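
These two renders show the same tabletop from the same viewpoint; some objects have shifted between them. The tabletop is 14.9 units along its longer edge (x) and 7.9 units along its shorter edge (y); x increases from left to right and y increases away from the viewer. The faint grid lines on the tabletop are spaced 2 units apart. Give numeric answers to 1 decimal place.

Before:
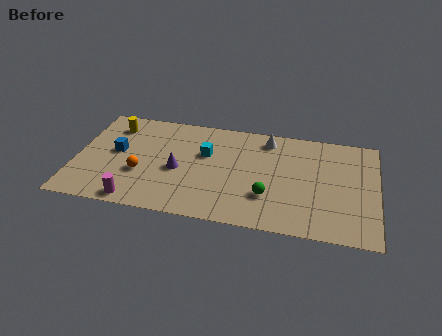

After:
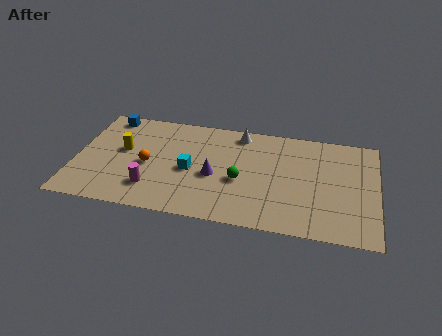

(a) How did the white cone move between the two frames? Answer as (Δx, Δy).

(-1.4, 0.2)

From the two frames, the white cone sits at roughly (9.4, 6.7) before and (8.0, 6.9) after.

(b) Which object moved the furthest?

the blue cube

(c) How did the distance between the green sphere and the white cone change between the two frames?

-0.7

They were about 4.3 units apart before and 3.6 after — 0.7 units closer together.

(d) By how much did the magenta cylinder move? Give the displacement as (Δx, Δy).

(0.7, 1.1)

The magenta cylinder was at about (3.2, 0.8) and moved to about (3.9, 1.9).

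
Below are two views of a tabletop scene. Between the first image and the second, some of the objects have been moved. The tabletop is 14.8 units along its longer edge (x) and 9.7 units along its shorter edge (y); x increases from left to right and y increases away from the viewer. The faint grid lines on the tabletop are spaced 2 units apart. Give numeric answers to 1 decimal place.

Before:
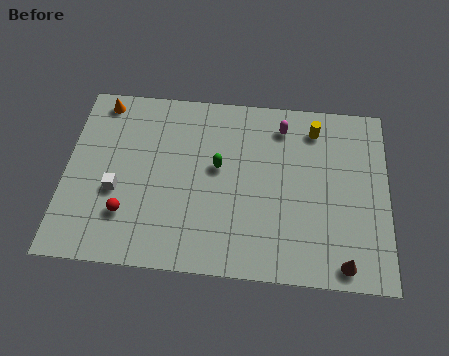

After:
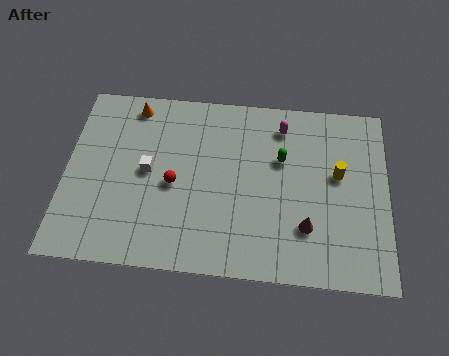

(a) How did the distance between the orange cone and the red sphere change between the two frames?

-1.6

They were about 6.2 units apart before and 4.6 after — 1.6 units closer together.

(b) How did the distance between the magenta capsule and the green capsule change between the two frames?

-2.0

Before: roughly 3.8 units apart; after: 1.8. That's 2.0 units closer together.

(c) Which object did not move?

the magenta capsule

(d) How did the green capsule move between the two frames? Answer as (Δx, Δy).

(2.9, 0.7)

The green capsule was at about (7.0, 5.5) and moved to about (9.9, 6.2).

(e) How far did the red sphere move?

2.8

The red sphere moved from about (2.9, 2.6) to (5.0, 4.4), a distance of √(2.1² + 1.8²) ≈ 2.8.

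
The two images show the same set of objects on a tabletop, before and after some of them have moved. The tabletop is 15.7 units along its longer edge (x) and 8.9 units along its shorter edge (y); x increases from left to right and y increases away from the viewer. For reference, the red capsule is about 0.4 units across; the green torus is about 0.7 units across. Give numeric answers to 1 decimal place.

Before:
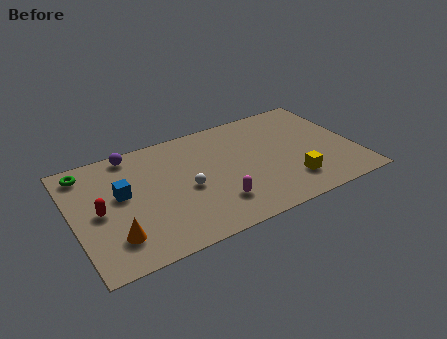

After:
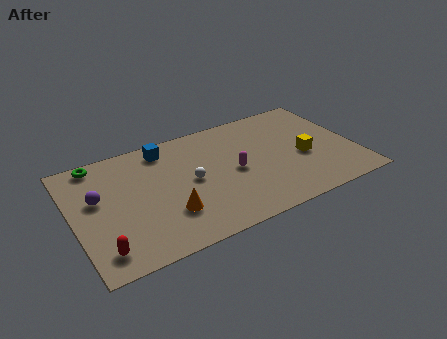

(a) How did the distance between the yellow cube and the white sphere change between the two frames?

+0.4

The distance was about 5.9 in the first image and 6.3 in the second, so they moved 0.4 units further apart.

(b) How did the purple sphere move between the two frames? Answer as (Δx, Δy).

(-2.2, -2.7)

The purple sphere started near (3.6, 8.0) and ended near (1.4, 5.3).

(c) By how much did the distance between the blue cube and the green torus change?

+0.7

The distance was about 3.0 in the first image and 3.7 in the second, so they moved 0.7 units further apart.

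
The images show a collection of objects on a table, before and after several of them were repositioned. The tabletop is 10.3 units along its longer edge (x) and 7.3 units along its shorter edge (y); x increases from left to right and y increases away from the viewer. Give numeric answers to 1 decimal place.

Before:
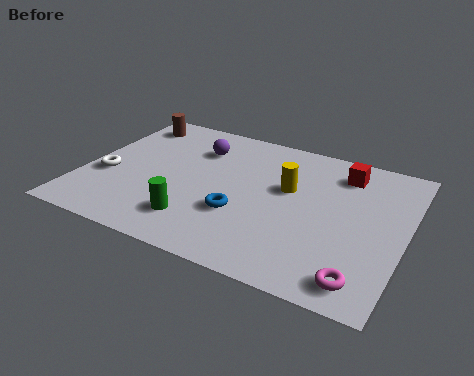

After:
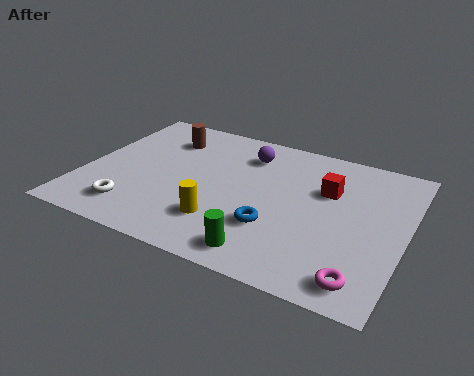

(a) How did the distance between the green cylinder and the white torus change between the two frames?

+1.0

The distance was about 3.3 in the first image and 4.3 in the second, so they moved 1.0 units further apart.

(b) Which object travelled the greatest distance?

the yellow cylinder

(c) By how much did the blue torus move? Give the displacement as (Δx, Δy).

(1.1, -0.2)

The blue torus started near (5.2, 2.5) and ended near (6.3, 2.3).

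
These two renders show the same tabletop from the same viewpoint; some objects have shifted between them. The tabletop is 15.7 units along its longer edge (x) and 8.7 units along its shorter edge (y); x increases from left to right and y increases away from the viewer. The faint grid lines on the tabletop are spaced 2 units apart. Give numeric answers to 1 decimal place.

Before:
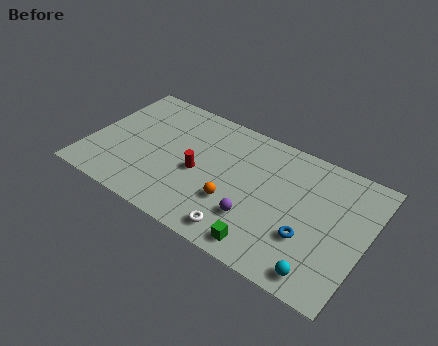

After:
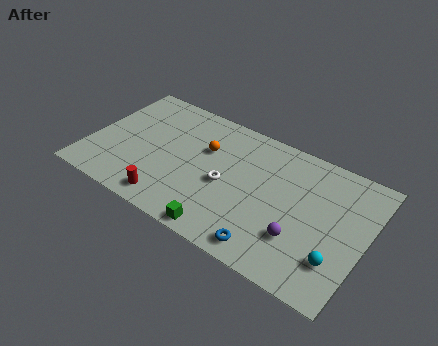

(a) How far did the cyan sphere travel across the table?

1.4

The cyan sphere was near (13.7, 1.1) before and (14.4, 2.3) after, so it travelled √(0.7² + 1.2²) ≈ 1.4 units.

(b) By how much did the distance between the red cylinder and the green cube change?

-1.9

Before: roughly 5.1 units apart; after: 3.2. That's 1.9 units closer together.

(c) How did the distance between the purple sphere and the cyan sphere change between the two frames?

-2.0

They were about 4.1 units apart before and 2.1 after — 2.0 units closer together.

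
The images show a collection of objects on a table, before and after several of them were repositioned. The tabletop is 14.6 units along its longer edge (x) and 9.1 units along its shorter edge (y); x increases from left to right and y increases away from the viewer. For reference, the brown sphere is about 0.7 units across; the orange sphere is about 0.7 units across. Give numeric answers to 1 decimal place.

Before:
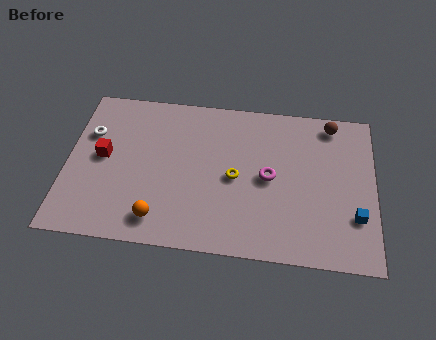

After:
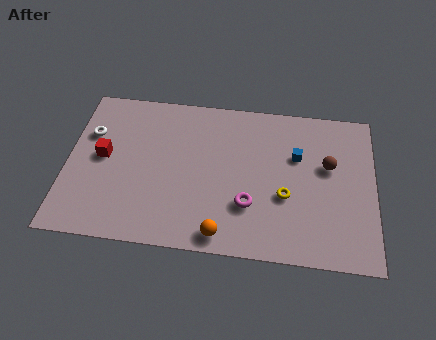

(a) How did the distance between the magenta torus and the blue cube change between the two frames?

-0.7

Before: roughly 4.5 units apart; after: 3.8. That's 0.7 units closer together.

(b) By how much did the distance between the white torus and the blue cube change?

-3.2

The distance was about 13.1 in the first image and 9.9 in the second, so they moved 3.2 units closer together.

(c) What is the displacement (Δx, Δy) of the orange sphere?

(3.0, -0.5)

The orange sphere started near (4.5, 1.5) and ended near (7.5, 1.0).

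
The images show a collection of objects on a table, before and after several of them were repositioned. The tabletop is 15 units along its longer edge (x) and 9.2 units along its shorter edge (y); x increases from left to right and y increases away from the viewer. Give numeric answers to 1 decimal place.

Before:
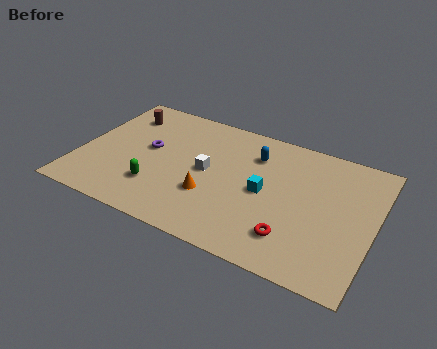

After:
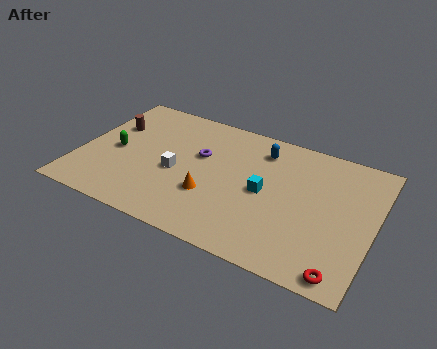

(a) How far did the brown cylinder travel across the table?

1.2

The brown cylinder was near (1.7, 7.2) before and (1.3, 6.1) after, so it travelled √(0.4² + 1.1²) ≈ 1.2 units.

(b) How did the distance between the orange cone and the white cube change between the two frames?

+0.5

They were about 1.6 units apart before and 2.1 after — 0.5 units further apart.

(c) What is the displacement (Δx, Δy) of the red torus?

(2.6, -1.2)

The red torus was at about (11.2, 2.1) and moved to about (13.8, 0.9).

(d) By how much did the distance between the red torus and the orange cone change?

+2.8

The distance was about 4.4 in the first image and 7.2 in the second, so they moved 2.8 units further apart.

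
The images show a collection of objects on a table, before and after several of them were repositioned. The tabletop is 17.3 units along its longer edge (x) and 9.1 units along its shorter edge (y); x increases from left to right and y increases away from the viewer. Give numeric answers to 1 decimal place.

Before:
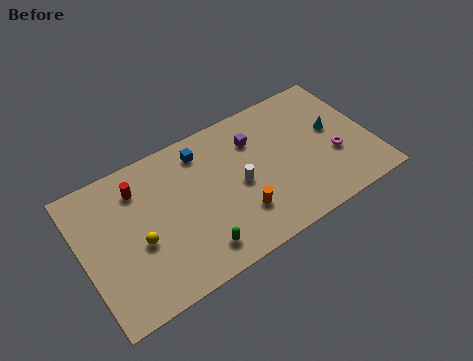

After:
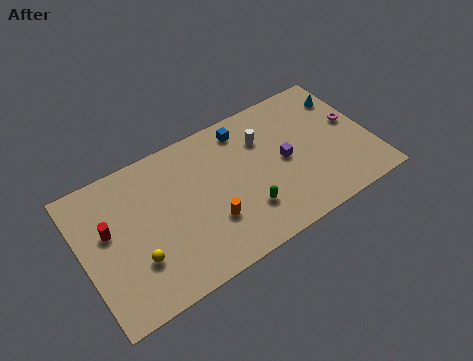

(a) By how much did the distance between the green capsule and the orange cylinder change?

-0.7

The distance was about 2.8 in the first image and 2.1 in the second, so they moved 0.7 units closer together.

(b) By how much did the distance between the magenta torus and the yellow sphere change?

+1.9

They were about 11.8 units apart before and 13.7 after — 1.9 units further apart.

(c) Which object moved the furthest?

the green capsule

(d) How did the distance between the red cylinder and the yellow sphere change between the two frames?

-0.4

Before: roughly 3.3 units apart; after: 2.9. That's 0.4 units closer together.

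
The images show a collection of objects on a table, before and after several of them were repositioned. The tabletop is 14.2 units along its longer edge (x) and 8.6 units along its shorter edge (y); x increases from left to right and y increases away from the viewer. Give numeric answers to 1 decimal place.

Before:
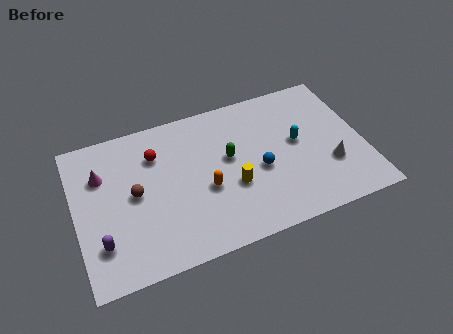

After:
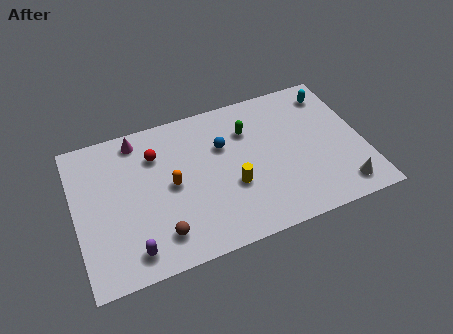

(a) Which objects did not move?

the red sphere and the yellow cylinder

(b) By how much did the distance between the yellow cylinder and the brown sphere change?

-0.9

The distance was about 4.9 in the first image and 4.0 in the second, so they moved 0.9 units closer together.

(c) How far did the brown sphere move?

2.9

The brown sphere moved from about (2.9, 4.4) to (3.9, 1.7), a distance of √(1.0² + 2.7²) ≈ 2.9.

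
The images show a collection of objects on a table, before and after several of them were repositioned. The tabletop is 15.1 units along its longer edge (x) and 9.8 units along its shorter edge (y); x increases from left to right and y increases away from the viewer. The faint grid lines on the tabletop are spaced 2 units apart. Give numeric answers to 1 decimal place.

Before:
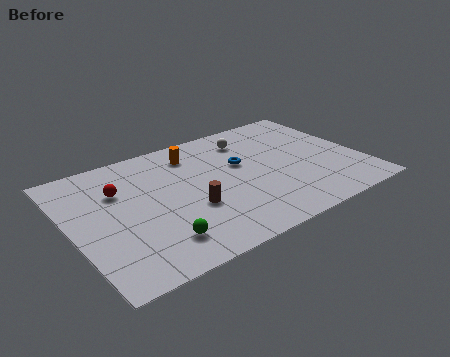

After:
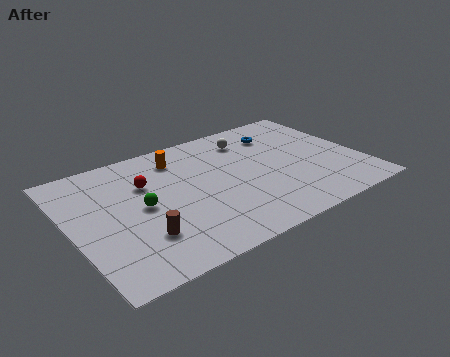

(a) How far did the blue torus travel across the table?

2.9

From (9.0, 5.9) to (11.4, 7.6), the blue torus covered √(2.4² + 1.7²) ≈ 2.9 units.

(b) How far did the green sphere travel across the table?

2.9

The green sphere was near (3.9, 2.0) before and (3.6, 4.9) after, so it travelled √(0.3² + 2.9²) ≈ 2.9 units.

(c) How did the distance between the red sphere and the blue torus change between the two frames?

+1.0

Before: roughly 6.4 units apart; after: 7.4. That's 1.0 units further apart.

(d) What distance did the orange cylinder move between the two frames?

0.8

The orange cylinder was near (6.8, 7.9) before and (6.0, 7.9) after, so it travelled √(0.8² + 0.0²) ≈ 0.8 units.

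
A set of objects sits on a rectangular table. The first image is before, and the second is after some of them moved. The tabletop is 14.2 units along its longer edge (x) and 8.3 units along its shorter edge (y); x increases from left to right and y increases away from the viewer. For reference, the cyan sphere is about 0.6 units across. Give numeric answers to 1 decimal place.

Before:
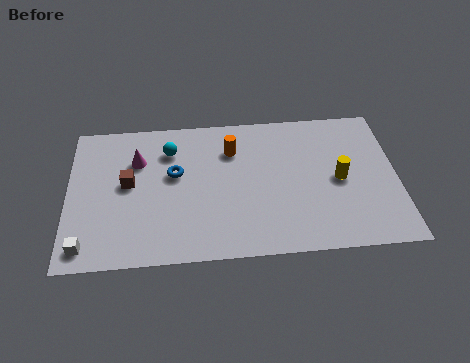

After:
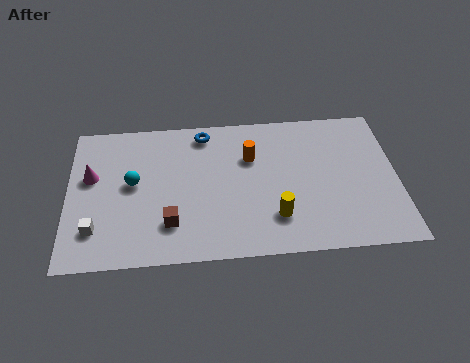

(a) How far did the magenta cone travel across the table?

2.2

From (3.0, 5.8) to (1.0, 5.0), the magenta cone covered √(2.0² + 0.8²) ≈ 2.2 units.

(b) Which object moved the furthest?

the yellow cylinder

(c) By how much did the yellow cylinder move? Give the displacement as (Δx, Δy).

(-2.8, -1.9)

The yellow cylinder was at about (11.7, 4.0) and moved to about (8.9, 2.1).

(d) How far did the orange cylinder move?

0.9

The orange cylinder was near (7.1, 6.1) before and (7.9, 5.6) after, so it travelled √(0.8² + 0.5²) ≈ 0.9 units.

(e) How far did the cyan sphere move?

2.4

From (4.4, 6.3) to (2.8, 4.5), the cyan sphere covered √(1.6² + 1.8²) ≈ 2.4 units.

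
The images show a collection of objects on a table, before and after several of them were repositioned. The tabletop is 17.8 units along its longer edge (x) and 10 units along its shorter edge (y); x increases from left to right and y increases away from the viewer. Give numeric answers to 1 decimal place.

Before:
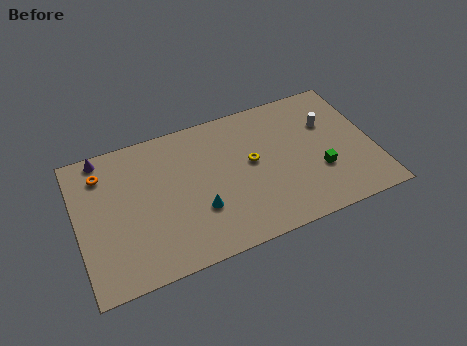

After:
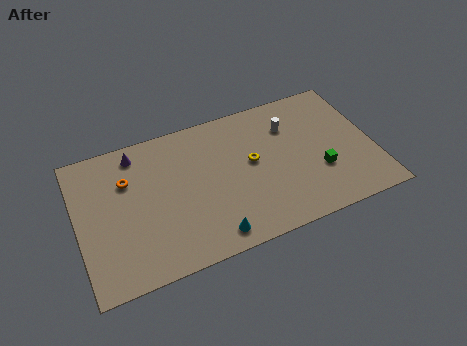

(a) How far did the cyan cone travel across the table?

2.1

From (7.1, 3.3) to (7.6, 1.3), the cyan cone covered √(0.5² + 2.0²) ≈ 2.1 units.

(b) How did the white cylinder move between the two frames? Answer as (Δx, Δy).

(-2.3, 0.6)

The white cylinder started near (15.3, 6.7) and ended near (13.0, 7.3).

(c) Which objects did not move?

the yellow torus and the green cube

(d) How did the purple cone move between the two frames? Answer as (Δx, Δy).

(2.0, -0.5)

From the two frames, the purple cone sits at roughly (1.8, 9.1) before and (3.8, 8.6) after.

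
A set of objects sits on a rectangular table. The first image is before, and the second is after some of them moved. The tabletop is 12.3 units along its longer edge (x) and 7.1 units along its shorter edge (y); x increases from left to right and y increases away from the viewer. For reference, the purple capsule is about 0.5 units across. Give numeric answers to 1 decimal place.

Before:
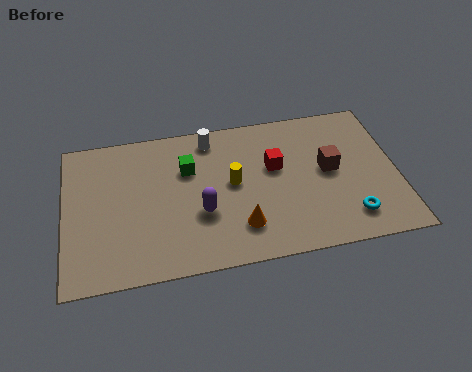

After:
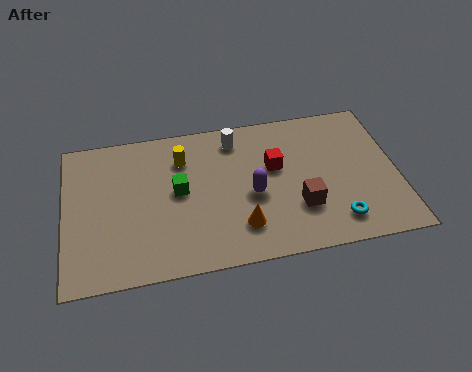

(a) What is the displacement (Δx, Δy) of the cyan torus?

(-0.5, -0.1)

From the two frames, the cyan torus sits at roughly (10.4, 1.4) before and (9.9, 1.3) after.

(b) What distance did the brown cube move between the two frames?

2.0

From (9.8, 3.8) to (8.6, 2.2), the brown cube covered √(1.2² + 1.6²) ≈ 2.0 units.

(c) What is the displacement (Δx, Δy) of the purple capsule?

(1.9, 0.5)

The purple capsule was at about (5.0, 2.6) and moved to about (6.9, 3.1).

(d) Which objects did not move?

the orange cone and the red cube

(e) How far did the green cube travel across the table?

1.1

From (4.6, 4.8) to (4.2, 3.8), the green cube covered √(0.4² + 1.0²) ≈ 1.1 units.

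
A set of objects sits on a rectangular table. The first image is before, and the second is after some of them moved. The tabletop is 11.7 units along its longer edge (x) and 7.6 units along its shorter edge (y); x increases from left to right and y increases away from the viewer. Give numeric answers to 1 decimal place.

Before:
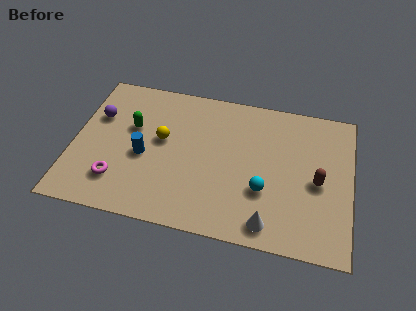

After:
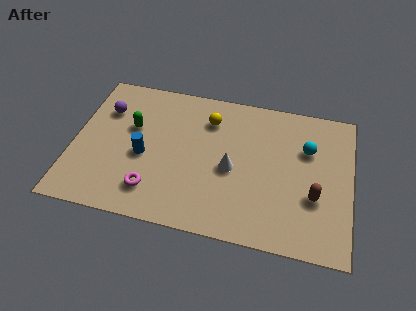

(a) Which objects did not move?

the green capsule and the blue cylinder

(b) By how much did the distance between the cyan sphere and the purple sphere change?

+1.0

They were about 7.6 units apart before and 8.6 after — 1.0 units further apart.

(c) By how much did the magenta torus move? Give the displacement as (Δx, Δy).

(1.5, -0.2)

The magenta torus was at about (2.0, 1.8) and moved to about (3.5, 1.6).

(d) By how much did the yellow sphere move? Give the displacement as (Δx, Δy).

(1.9, 1.5)

From the two frames, the yellow sphere sits at roughly (3.7, 4.3) before and (5.6, 5.8) after.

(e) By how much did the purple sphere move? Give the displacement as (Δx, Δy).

(0.3, 0.4)

The purple sphere started near (0.9, 5.0) and ended near (1.2, 5.4).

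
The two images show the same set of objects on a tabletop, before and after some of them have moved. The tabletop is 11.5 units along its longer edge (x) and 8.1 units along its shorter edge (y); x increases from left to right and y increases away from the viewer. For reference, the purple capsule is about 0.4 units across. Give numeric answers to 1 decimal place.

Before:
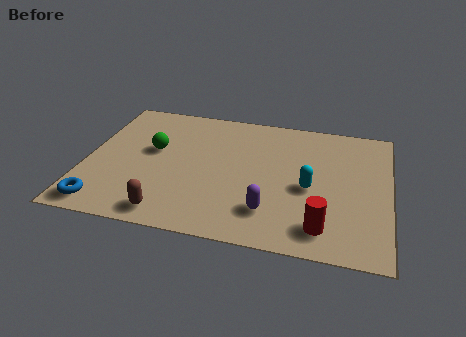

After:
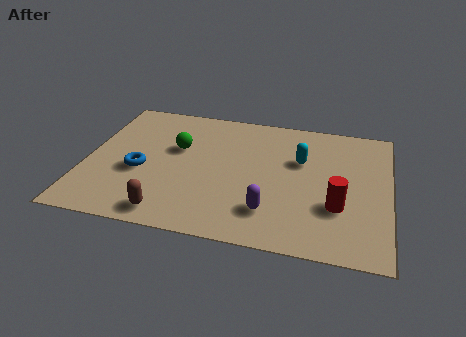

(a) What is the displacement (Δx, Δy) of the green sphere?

(0.9, 0.3)

The green sphere was at about (2.5, 4.7) and moved to about (3.4, 5.0).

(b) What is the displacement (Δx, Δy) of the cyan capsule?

(-0.4, 1.6)

The cyan capsule started near (8.5, 3.6) and ended near (8.1, 5.2).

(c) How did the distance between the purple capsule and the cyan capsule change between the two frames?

+1.2

The distance was about 2.2 in the first image and 3.4 in the second, so they moved 1.2 units further apart.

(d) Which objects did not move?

the purple capsule and the brown capsule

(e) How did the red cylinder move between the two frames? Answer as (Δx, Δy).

(0.5, 1.3)

The red cylinder was at about (9.1, 1.4) and moved to about (9.6, 2.7).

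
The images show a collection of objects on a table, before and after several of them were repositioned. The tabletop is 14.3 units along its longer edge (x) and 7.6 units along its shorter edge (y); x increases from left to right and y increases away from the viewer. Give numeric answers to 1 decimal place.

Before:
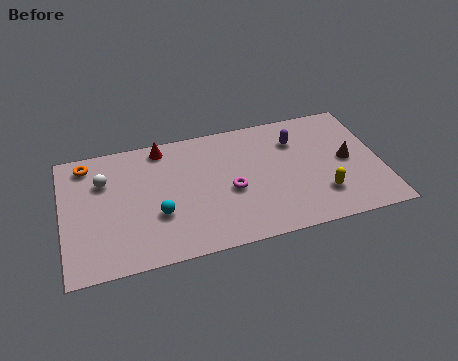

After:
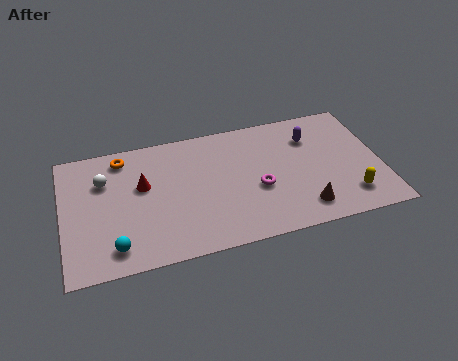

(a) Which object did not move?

the white sphere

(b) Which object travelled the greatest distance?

the brown cone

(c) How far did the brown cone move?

3.3

The brown cone moved from about (12.8, 3.8) to (10.6, 1.4), a distance of √(2.2² + 2.4²) ≈ 3.3.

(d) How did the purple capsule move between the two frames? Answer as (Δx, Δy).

(0.7, 0.0)

The purple capsule started near (10.6, 5.6) and ended near (11.3, 5.6).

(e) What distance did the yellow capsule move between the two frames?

1.3

The yellow capsule was near (11.5, 2.0) before and (12.7, 1.6) after, so it travelled √(1.2² + 0.4²) ≈ 1.3 units.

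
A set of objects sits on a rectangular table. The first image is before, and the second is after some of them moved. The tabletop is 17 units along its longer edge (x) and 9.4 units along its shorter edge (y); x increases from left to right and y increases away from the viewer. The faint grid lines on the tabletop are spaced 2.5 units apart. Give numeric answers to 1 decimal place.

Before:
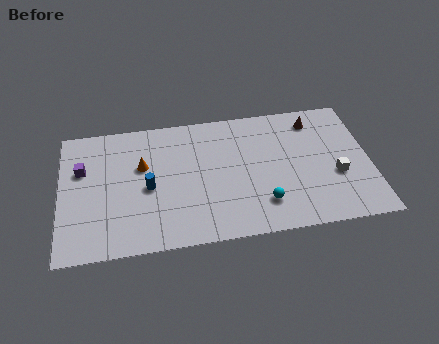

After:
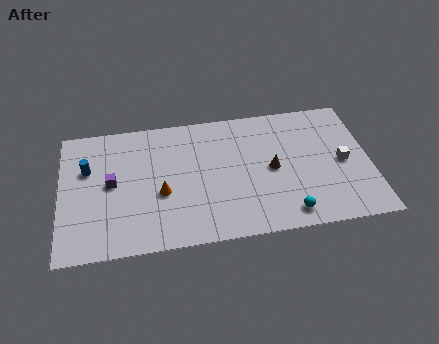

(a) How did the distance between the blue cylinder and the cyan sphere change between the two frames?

+5.3

Before: roughly 6.5 units apart; after: 11.8. That's 5.3 units further apart.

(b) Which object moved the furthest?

the brown cone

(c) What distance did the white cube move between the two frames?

1.0

The white cube moved from about (15.1, 3.6) to (15.5, 4.5), a distance of √(0.4² + 0.9²) ≈ 1.0.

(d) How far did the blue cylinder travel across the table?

3.8

The blue cylinder moved from about (4.8, 4.3) to (1.5, 6.1), a distance of √(3.3² + 1.8²) ≈ 3.8.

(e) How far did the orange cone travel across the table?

2.3

The orange cone moved from about (4.5, 5.9) to (5.5, 3.8), a distance of √(1.0² + 2.1²) ≈ 2.3.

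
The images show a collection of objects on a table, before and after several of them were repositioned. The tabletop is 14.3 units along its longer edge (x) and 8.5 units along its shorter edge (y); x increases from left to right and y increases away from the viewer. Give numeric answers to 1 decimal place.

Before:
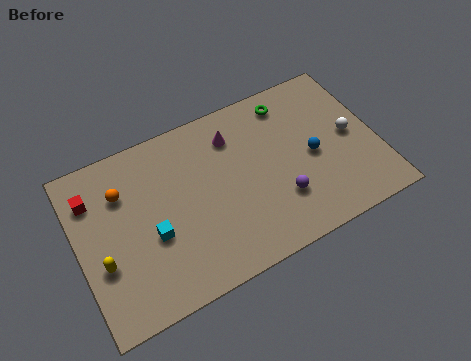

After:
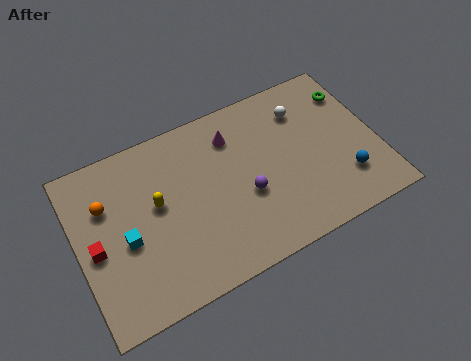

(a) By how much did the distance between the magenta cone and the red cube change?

+0.6

They were about 6.8 units apart before and 7.4 after — 0.6 units further apart.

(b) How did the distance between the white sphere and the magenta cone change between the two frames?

-2.5

Before: roughly 5.9 units apart; after: 3.4. That's 2.5 units closer together.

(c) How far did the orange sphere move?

0.9

From (2.3, 6.1) to (1.5, 5.8), the orange sphere covered √(0.8² + 0.3²) ≈ 0.9 units.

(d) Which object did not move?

the magenta cone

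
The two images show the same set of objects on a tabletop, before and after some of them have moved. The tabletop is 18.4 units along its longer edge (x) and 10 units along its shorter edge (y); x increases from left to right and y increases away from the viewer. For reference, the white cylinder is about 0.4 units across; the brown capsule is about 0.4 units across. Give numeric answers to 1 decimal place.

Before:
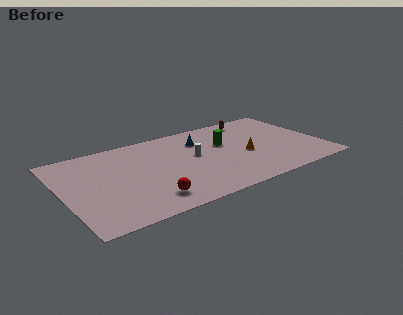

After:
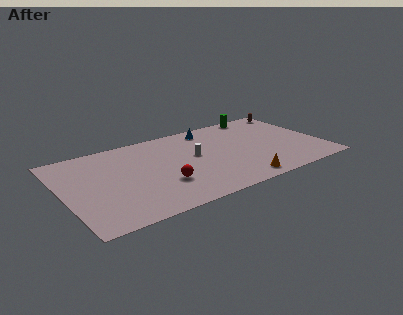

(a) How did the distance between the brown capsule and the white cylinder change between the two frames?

+3.0

Before: roughly 5.7 units apart; after: 8.7. That's 3.0 units further apart.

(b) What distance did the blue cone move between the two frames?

1.5

The blue cone was near (10.1, 7.4) before and (11.0, 8.6) after, so it travelled √(0.9² + 1.2²) ≈ 1.5 units.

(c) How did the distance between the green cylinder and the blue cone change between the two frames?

+2.0

They were about 1.9 units apart before and 3.9 after — 2.0 units further apart.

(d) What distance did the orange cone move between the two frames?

3.3

The orange cone was near (12.9, 4.3) before and (11.9, 1.2) after, so it travelled √(1.0² + 3.1²) ≈ 3.3 units.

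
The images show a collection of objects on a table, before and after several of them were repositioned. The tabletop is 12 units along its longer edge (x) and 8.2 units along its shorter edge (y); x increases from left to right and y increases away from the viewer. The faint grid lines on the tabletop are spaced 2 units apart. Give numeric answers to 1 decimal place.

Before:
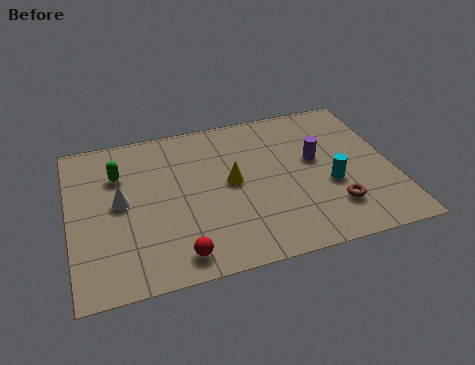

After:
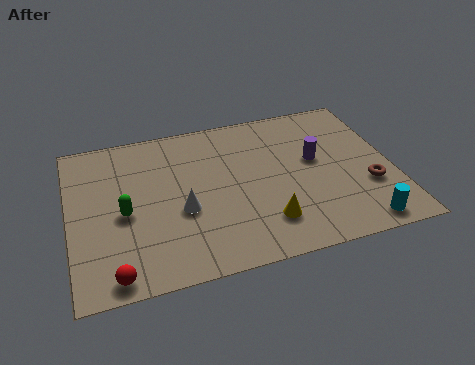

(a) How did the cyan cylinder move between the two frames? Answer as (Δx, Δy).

(0.9, -2.3)

The cyan cylinder was at about (9.6, 3.2) and moved to about (10.5, 0.9).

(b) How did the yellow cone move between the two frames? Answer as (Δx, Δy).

(1.1, -2.4)

The yellow cone was at about (6.0, 4.3) and moved to about (7.1, 1.9).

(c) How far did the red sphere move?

2.3

From (3.8, 1.1) to (1.5, 0.8), the red sphere covered √(2.3² + 0.3²) ≈ 2.3 units.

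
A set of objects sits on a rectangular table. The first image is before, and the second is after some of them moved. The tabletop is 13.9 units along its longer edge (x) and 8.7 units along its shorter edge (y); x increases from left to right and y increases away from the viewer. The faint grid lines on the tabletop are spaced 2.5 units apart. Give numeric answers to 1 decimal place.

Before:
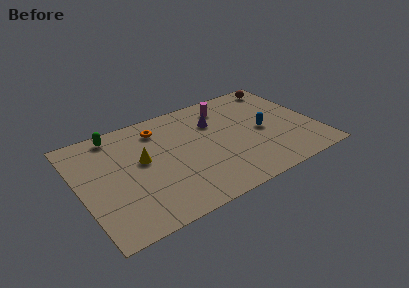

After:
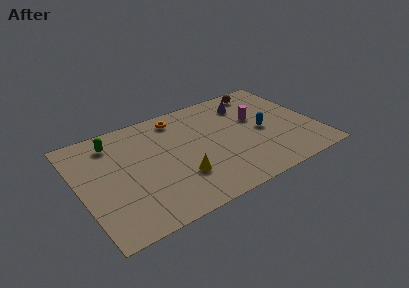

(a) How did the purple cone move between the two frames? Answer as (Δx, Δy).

(2.1, 0.7)

The purple cone was at about (8.2, 6.1) and moved to about (10.3, 6.8).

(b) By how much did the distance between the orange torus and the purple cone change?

+0.8

Before: roughly 3.3 units apart; after: 4.1. That's 0.8 units further apart.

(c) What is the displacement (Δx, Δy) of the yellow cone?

(1.9, -2.3)

The yellow cone started near (3.7, 4.9) and ended near (5.6, 2.6).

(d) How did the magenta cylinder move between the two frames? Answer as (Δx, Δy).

(1.5, -1.8)

The magenta cylinder was at about (9.1, 7.1) and moved to about (10.6, 5.3).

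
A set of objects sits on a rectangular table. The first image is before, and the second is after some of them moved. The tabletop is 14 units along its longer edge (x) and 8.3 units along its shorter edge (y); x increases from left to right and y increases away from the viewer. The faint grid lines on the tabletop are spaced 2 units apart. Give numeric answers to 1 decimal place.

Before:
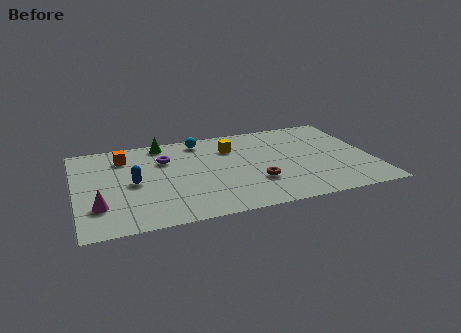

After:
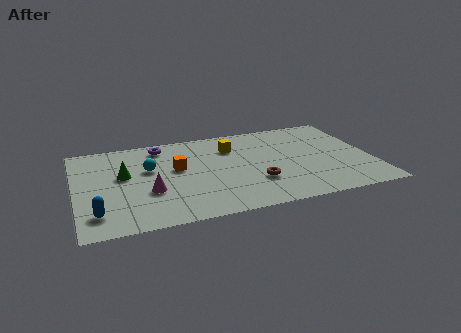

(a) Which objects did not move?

the yellow cube and the brown torus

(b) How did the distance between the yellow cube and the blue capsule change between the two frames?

+2.7

They were about 5.2 units apart before and 7.9 after — 2.7 units further apart.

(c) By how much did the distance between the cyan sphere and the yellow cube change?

+2.3

The distance was about 1.8 in the first image and 4.1 in the second, so they moved 2.3 units further apart.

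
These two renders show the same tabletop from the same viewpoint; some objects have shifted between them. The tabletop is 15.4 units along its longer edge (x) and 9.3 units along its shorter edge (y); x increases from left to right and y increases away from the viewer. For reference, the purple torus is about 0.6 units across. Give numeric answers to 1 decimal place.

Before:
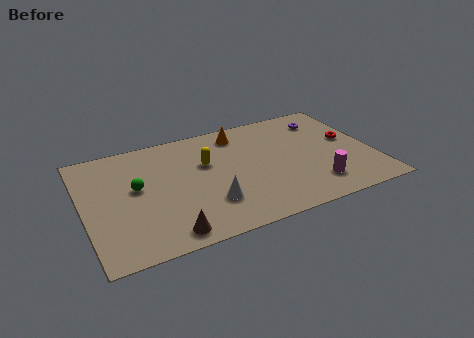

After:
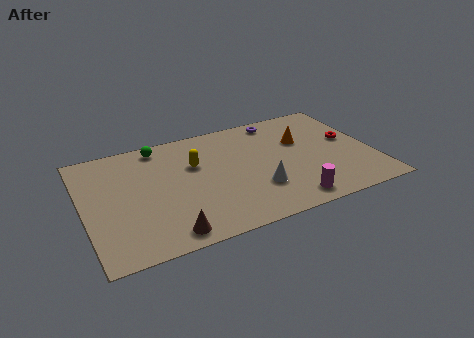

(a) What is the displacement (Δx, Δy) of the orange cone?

(3.2, -1.8)

The orange cone was at about (8.6, 7.8) and moved to about (11.8, 6.0).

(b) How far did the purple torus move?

2.6

The purple torus moved from about (13.3, 7.4) to (10.8, 8.2), a distance of √(2.5² + 0.8²) ≈ 2.6.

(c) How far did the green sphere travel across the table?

3.4

The green sphere was near (2.8, 5.2) before and (4.3, 8.2) after, so it travelled √(1.5² + 3.0²) ≈ 3.4 units.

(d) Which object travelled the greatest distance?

the orange cone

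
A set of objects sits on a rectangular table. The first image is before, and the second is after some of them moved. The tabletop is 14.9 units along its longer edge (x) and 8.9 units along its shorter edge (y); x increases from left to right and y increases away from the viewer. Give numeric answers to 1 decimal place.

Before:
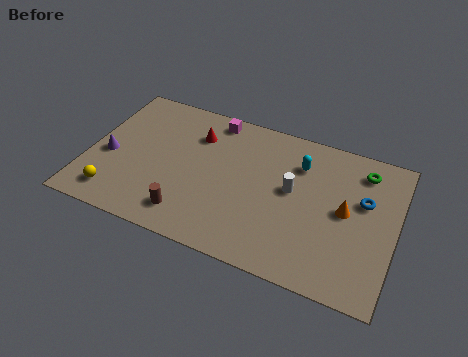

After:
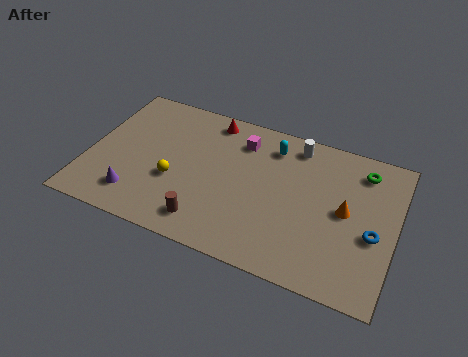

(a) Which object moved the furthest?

the yellow sphere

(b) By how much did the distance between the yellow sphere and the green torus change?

-3.3

They were about 12.9 units apart before and 9.6 after — 3.3 units closer together.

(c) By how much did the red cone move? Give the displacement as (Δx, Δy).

(0.6, 1.2)

The red cone was at about (5.0, 6.6) and moved to about (5.6, 7.8).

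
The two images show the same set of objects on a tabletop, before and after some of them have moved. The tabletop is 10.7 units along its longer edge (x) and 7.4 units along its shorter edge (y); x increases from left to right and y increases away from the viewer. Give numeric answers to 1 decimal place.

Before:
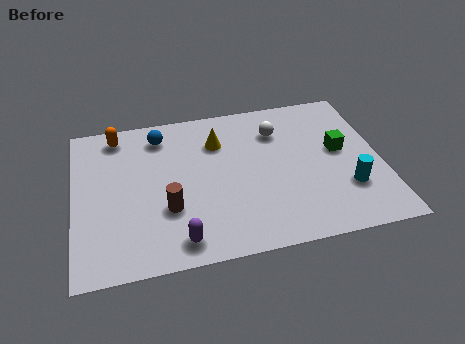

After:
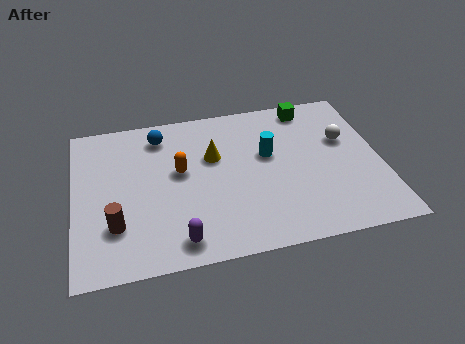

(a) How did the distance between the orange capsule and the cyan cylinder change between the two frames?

-5.8

The distance was about 8.9 in the first image and 3.1 in the second, so they moved 5.8 units closer together.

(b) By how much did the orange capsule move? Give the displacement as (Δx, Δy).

(2.1, -2.2)

From the two frames, the orange capsule sits at roughly (1.6, 6.4) before and (3.7, 4.2) after.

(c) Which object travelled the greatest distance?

the cyan cylinder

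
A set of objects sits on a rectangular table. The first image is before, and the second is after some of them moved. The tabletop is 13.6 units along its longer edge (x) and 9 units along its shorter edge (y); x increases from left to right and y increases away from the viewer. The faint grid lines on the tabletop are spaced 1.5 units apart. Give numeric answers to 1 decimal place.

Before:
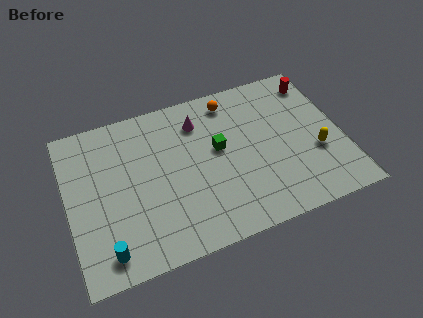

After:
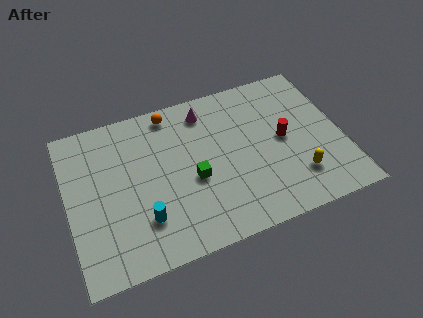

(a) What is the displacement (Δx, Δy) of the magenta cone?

(0.4, 0.5)

From the two frames, the magenta cone sits at roughly (6.7, 7.0) before and (7.1, 7.5) after.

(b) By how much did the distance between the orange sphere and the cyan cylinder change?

-3.4

Before: roughly 9.3 units apart; after: 5.9. That's 3.4 units closer together.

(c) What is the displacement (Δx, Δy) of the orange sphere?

(-3.0, 0.3)

The orange sphere was at about (8.4, 7.7) and moved to about (5.4, 8.0).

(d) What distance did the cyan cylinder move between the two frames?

2.2

From (1.6, 1.3) to (3.5, 2.4), the cyan cylinder covered √(1.9² + 1.1²) ≈ 2.2 units.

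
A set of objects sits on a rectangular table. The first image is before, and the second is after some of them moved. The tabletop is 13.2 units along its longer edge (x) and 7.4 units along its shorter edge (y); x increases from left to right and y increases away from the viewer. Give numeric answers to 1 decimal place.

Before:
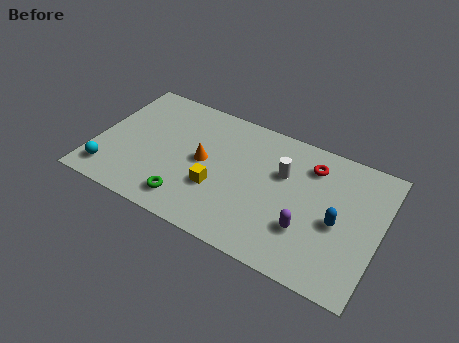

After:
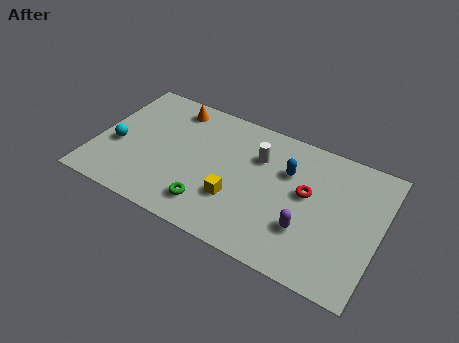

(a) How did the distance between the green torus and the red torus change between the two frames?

-1.9

They were about 6.9 units apart before and 5.0 after — 1.9 units closer together.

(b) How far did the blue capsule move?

3.0

The blue capsule moved from about (11.3, 3.3) to (8.8, 5.0), a distance of √(2.5² + 1.7²) ≈ 3.0.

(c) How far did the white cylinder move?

1.3

The white cylinder moved from about (8.6, 4.8) to (7.4, 5.2), a distance of √(1.2² + 0.4²) ≈ 1.3.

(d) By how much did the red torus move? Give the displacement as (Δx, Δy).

(0.0, -1.6)

The red torus started near (9.8, 5.8) and ended near (9.8, 4.2).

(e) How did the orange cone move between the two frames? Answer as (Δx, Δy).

(-1.8, 2.5)

The orange cone started near (5.0, 3.8) and ended near (3.2, 6.3).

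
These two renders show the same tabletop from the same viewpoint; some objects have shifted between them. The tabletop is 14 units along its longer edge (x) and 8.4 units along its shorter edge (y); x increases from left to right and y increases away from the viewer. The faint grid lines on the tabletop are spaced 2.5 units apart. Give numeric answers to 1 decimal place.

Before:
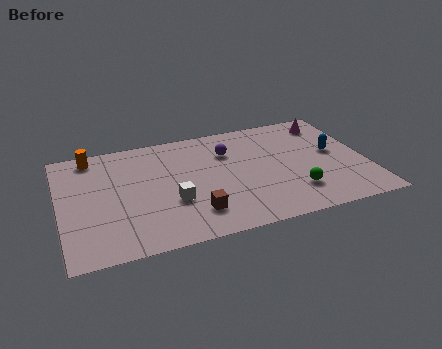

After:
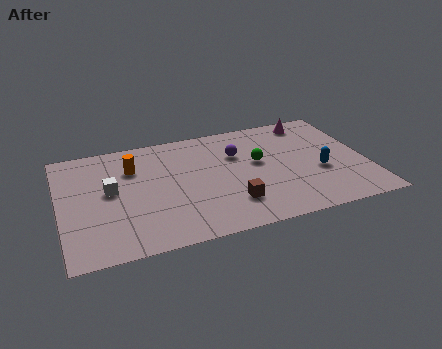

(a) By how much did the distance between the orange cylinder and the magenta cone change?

-2.5

They were about 11.0 units apart before and 8.5 after — 2.5 units closer together.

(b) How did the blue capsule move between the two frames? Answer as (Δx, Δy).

(-0.8, -1.3)

From the two frames, the blue capsule sits at roughly (12.6, 4.6) before and (11.8, 3.3) after.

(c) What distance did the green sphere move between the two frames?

3.0

The green sphere was near (10.5, 2.1) before and (9.1, 4.8) after, so it travelled √(1.4² + 2.7²) ≈ 3.0 units.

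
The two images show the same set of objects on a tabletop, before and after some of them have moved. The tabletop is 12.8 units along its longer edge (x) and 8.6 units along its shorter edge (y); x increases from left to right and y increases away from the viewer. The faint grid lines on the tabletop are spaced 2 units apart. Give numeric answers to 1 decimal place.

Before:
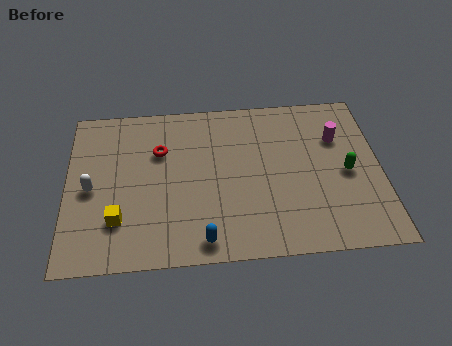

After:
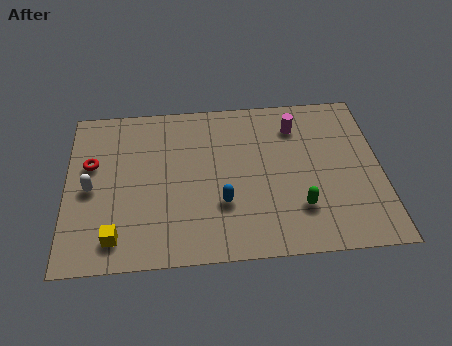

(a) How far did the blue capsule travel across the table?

2.0

The blue capsule moved from about (5.5, 1.0) to (6.3, 2.8), a distance of √(0.8² + 1.8²) ≈ 2.0.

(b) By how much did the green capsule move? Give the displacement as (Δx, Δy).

(-2.0, -1.7)

From the two frames, the green capsule sits at roughly (11.4, 4.0) before and (9.4, 2.3) after.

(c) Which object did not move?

the white capsule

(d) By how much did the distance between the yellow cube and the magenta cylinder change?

-0.6

They were about 9.7 units apart before and 9.1 after — 0.6 units closer together.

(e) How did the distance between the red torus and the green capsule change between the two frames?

+1.1

They were about 7.8 units apart before and 8.9 after — 1.1 units further apart.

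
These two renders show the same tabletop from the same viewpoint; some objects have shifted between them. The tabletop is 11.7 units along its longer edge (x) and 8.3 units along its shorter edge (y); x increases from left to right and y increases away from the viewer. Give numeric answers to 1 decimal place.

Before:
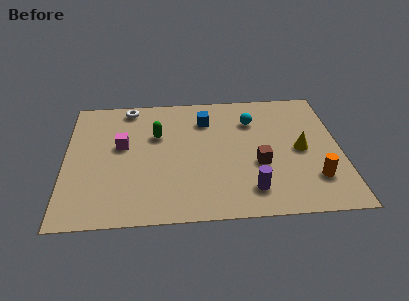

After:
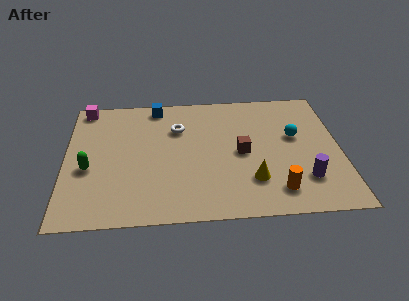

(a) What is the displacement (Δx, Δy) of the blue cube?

(-2.1, 1.1)

From the two frames, the blue cube sits at roughly (6.0, 6.3) before and (3.9, 7.4) after.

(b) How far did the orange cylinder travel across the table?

1.7

The orange cylinder was near (10.5, 2.1) before and (8.9, 1.5) after, so it travelled √(1.6² + 0.6²) ≈ 1.7 units.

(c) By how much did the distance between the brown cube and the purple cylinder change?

+1.6

The distance was about 1.6 in the first image and 3.2 in the second, so they moved 1.6 units further apart.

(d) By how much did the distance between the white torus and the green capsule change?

+2.2

The distance was about 2.3 in the first image and 4.5 in the second, so they moved 2.2 units further apart.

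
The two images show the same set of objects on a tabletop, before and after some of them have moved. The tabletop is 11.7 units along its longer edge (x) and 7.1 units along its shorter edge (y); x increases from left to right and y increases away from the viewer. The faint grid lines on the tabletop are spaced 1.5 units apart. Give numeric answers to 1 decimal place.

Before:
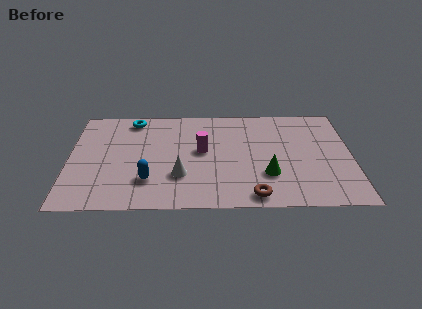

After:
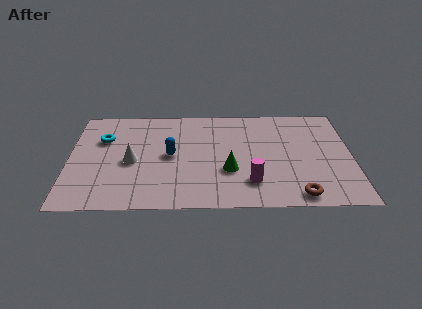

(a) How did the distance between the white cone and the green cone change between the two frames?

+0.5

They were about 3.6 units apart before and 4.1 after — 0.5 units further apart.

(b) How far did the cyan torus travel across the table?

1.8

The cyan torus was near (2.6, 6.2) before and (1.4, 4.8) after, so it travelled √(1.2² + 1.4²) ≈ 1.8 units.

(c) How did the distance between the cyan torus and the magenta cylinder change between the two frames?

+3.1

Before: roughly 3.7 units apart; after: 6.8. That's 3.1 units further apart.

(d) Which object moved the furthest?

the magenta cylinder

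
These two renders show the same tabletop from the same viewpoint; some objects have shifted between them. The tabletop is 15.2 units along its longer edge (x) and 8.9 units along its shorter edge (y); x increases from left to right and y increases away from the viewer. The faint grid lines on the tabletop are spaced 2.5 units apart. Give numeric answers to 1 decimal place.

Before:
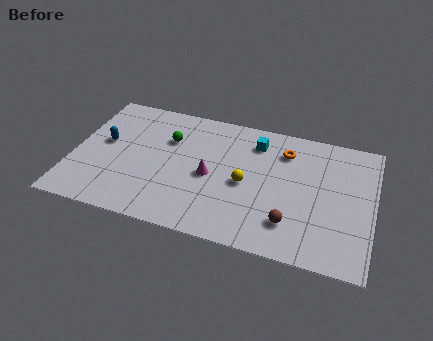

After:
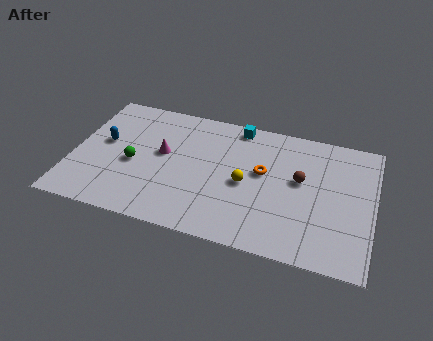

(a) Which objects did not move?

the yellow sphere and the blue capsule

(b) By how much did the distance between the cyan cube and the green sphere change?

+2.0

Before: roughly 4.5 units apart; after: 6.5. That's 2.0 units further apart.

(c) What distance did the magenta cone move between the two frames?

2.7

The magenta cone moved from about (7.0, 4.1) to (4.5, 5.0), a distance of √(2.5² + 0.9²) ≈ 2.7.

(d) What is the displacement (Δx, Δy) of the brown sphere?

(0.3, 3.0)

From the two frames, the brown sphere sits at roughly (11.2, 2.1) before and (11.5, 5.1) after.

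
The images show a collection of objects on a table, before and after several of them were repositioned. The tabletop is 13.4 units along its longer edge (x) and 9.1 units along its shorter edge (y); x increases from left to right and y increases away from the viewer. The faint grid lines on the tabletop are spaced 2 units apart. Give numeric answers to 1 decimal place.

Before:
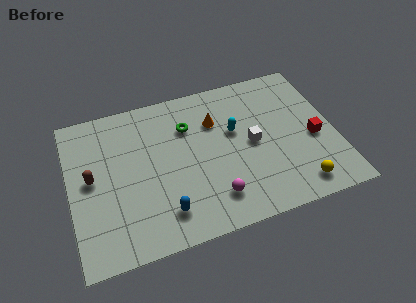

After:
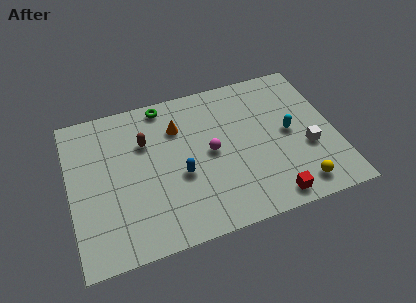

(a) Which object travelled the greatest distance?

the red cube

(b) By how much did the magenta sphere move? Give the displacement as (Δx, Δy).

(0.1, 2.7)

From the two frames, the magenta sphere sits at roughly (7.0, 1.9) before and (7.1, 4.6) after.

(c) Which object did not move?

the yellow sphere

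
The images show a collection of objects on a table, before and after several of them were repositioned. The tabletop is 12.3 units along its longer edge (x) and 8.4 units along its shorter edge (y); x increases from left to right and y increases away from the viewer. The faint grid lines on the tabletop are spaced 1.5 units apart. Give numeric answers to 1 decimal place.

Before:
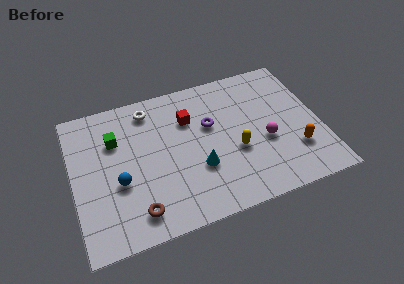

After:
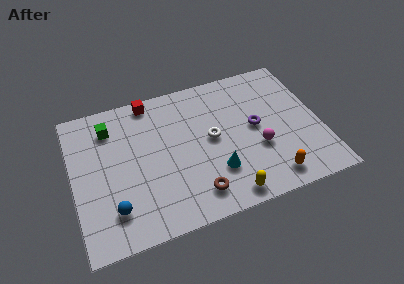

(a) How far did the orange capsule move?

1.8

The orange capsule was near (10.9, 2.4) before and (9.5, 1.2) after, so it travelled √(1.4² + 1.2²) ≈ 1.8 units.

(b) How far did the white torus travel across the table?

4.0

The white torus moved from about (4.0, 7.1) to (6.9, 4.4), a distance of √(2.9² + 2.7²) ≈ 4.0.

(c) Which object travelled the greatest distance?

the white torus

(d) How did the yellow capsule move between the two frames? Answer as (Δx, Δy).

(-0.7, -2.4)

The yellow capsule was at about (8.0, 3.3) and moved to about (7.3, 0.9).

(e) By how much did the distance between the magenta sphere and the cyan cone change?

-1.1

They were about 3.4 units apart before and 2.3 after — 1.1 units closer together.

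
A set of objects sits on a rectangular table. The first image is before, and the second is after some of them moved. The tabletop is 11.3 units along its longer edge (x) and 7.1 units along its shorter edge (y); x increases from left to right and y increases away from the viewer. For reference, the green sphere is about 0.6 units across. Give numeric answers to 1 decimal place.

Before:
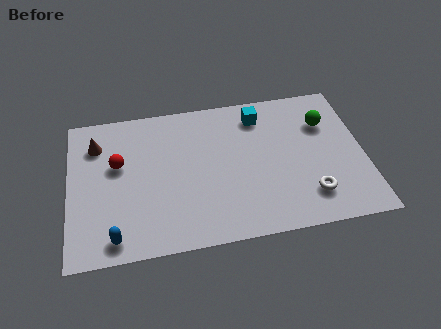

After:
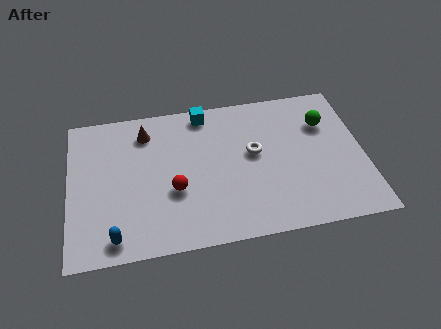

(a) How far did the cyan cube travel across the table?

2.2

The cyan cube moved from about (7.4, 5.8) to (5.3, 6.3), a distance of √(2.1² + 0.5²) ≈ 2.2.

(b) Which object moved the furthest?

the white torus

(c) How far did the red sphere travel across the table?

2.6

From (1.9, 4.3) to (4.0, 2.7), the red sphere covered √(2.1² + 1.6²) ≈ 2.6 units.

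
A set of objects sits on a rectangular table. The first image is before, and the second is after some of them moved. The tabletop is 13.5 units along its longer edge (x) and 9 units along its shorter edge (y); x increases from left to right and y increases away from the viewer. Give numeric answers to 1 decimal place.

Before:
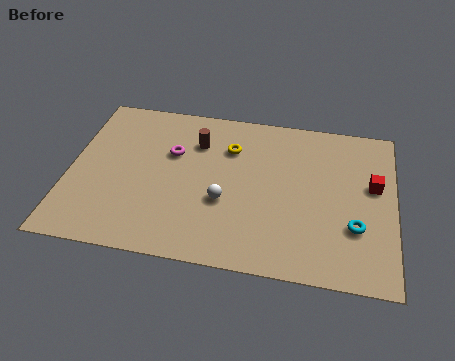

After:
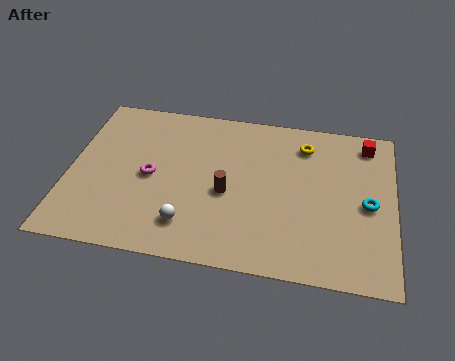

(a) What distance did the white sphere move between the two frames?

2.1

From (6.5, 3.4) to (5.1, 1.9), the white sphere covered √(1.4² + 1.5²) ≈ 2.1 units.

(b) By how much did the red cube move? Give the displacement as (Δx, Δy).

(-0.3, 2.4)

The red cube started near (12.6, 5.3) and ended near (12.3, 7.7).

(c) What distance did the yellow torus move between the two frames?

3.2

The yellow torus was near (6.6, 6.5) before and (9.7, 7.2) after, so it travelled √(3.1² + 0.7²) ≈ 3.2 units.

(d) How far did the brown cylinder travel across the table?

3.0

The brown cylinder moved from about (5.2, 6.6) to (6.6, 3.9), a distance of √(1.4² + 2.7²) ≈ 3.0.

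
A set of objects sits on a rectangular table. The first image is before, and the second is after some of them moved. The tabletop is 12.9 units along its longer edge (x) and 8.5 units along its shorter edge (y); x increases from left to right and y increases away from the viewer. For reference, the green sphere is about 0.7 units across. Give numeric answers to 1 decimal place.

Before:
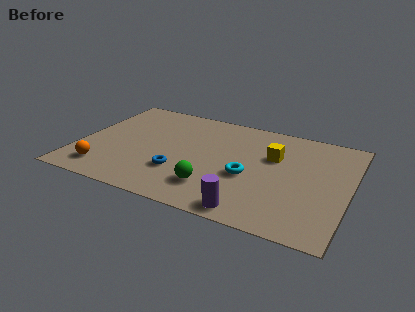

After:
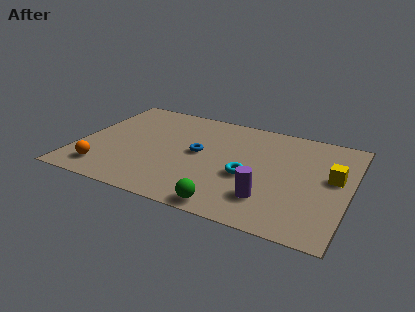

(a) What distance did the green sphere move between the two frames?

1.5

From (6.7, 2.0) to (7.6, 0.8), the green sphere covered √(0.9² + 1.2²) ≈ 1.5 units.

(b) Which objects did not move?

the cyan torus and the orange sphere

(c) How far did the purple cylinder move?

1.4

The purple cylinder was near (8.6, 0.9) before and (9.3, 2.1) after, so it travelled √(0.7² + 1.2²) ≈ 1.4 units.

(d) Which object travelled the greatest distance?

the yellow cube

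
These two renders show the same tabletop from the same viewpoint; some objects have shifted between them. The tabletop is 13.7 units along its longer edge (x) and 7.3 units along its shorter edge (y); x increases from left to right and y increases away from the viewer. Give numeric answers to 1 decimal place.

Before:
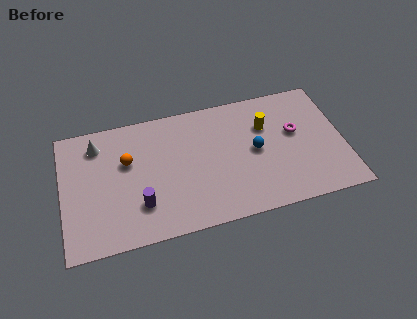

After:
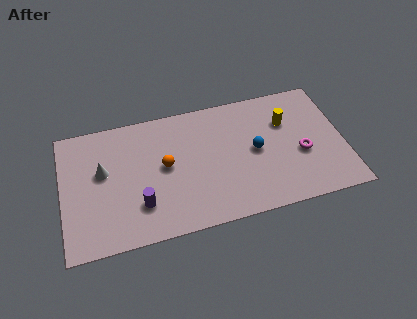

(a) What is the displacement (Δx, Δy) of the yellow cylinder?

(1.0, 0.0)

The yellow cylinder started near (10.0, 5.0) and ended near (11.0, 5.0).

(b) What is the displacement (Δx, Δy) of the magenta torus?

(0.2, -1.3)

From the two frames, the magenta torus sits at roughly (11.4, 4.3) before and (11.6, 3.0) after.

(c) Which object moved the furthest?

the orange sphere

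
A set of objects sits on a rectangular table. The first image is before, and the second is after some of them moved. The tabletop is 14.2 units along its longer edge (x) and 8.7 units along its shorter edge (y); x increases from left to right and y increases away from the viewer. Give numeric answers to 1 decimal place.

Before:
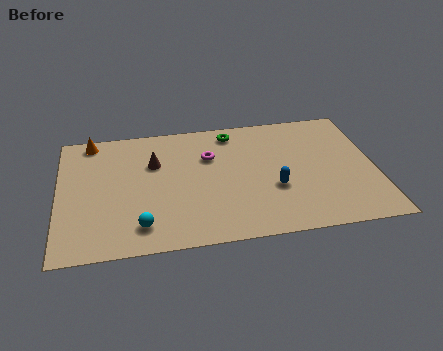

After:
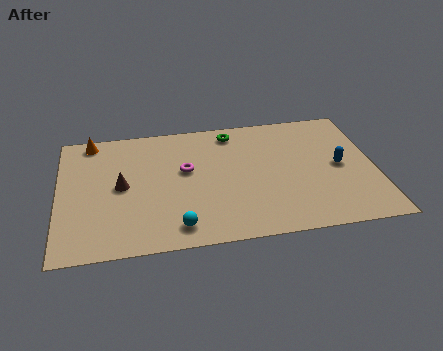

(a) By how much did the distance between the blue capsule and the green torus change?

+1.1

The distance was about 4.6 in the first image and 5.7 in the second, so they moved 1.1 units further apart.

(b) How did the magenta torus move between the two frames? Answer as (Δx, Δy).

(-1.1, -0.8)

From the two frames, the magenta torus sits at roughly (6.8, 5.9) before and (5.7, 5.1) after.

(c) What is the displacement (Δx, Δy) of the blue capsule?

(3.0, 1.1)

The blue capsule was at about (9.6, 3.2) and moved to about (12.6, 4.3).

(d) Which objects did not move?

the green torus and the orange cone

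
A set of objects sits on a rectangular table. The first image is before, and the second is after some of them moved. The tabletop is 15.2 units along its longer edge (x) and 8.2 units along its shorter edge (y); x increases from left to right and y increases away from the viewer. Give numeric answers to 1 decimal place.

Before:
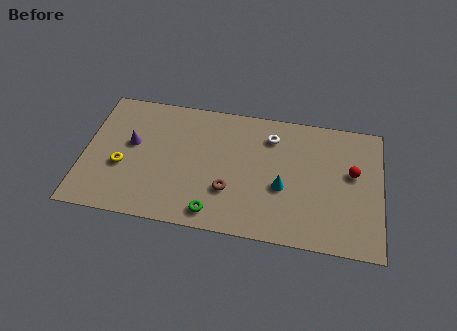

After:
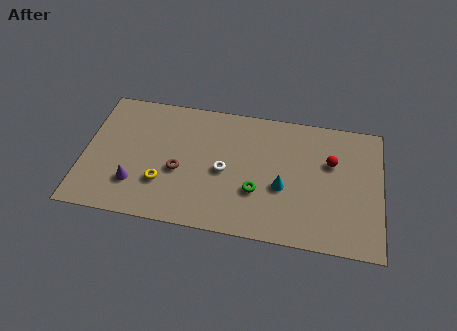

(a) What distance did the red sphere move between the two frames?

1.2

The red sphere was near (13.7, 4.8) before and (12.6, 5.3) after, so it travelled √(1.1² + 0.5²) ≈ 1.2 units.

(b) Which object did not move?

the cyan cone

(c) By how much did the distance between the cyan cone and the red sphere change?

-0.7

The distance was about 3.8 in the first image and 3.1 in the second, so they moved 0.7 units closer together.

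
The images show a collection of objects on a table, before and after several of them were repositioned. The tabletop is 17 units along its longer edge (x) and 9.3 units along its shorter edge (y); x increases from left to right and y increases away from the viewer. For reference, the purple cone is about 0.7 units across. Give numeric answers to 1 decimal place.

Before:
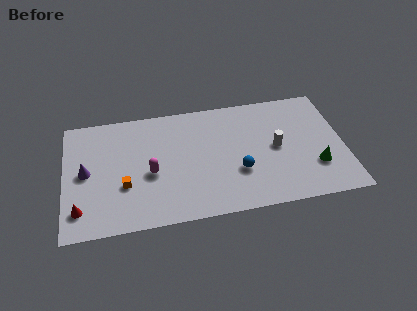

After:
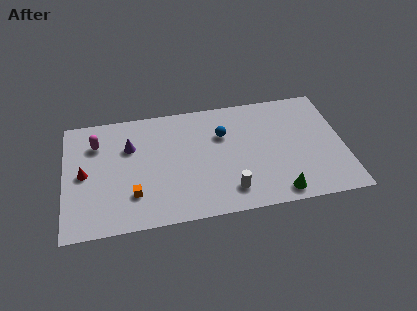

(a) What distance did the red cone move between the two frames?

2.7

From (0.9, 1.9) to (1.2, 4.6), the red cone covered √(0.3² + 2.7²) ≈ 2.7 units.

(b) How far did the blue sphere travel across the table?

3.2

The blue sphere was near (10.5, 3.2) before and (9.7, 6.3) after, so it travelled √(0.8² + 3.1²) ≈ 3.2 units.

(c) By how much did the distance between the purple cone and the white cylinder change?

-4.2

They were about 11.6 units apart before and 7.4 after — 4.2 units closer together.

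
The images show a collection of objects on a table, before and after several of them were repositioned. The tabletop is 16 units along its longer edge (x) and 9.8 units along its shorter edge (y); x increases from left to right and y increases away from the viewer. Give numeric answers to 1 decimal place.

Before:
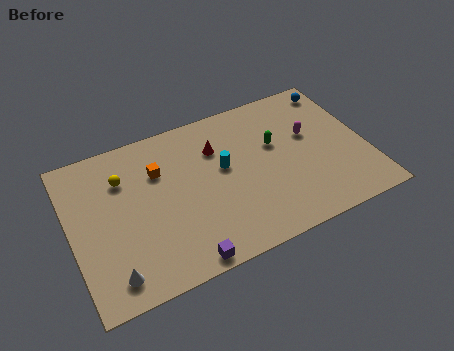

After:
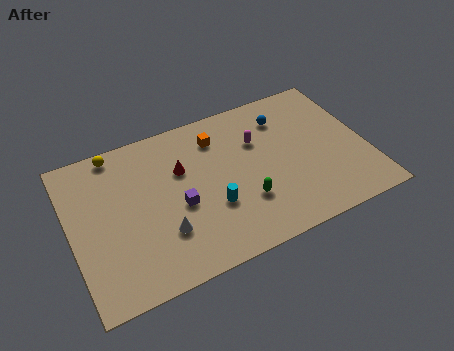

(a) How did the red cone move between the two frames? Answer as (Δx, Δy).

(-2.0, -0.6)

The red cone was at about (8.1, 7.0) and moved to about (6.1, 6.4).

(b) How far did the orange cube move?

3.4

From (4.9, 6.8) to (8.2, 7.7), the orange cube covered √(3.3² + 0.9²) ≈ 3.4 units.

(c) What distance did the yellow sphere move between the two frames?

1.8

The yellow sphere moved from about (3.0, 7.1) to (2.8, 8.9), a distance of √(0.2² + 1.8²) ≈ 1.8.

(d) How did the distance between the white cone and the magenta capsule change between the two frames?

-5.4

They were about 12.1 units apart before and 6.7 after — 5.4 units closer together.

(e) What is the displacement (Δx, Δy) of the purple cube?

(0.2, 3.4)

The purple cube was at about (5.5, 0.8) and moved to about (5.7, 4.2).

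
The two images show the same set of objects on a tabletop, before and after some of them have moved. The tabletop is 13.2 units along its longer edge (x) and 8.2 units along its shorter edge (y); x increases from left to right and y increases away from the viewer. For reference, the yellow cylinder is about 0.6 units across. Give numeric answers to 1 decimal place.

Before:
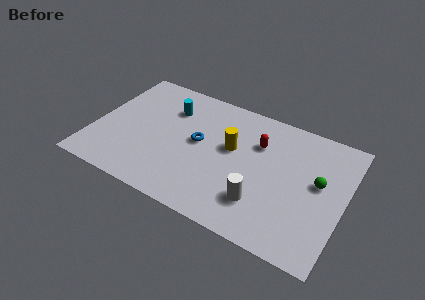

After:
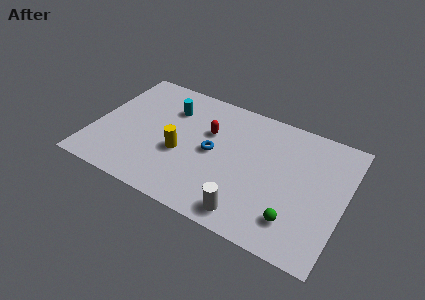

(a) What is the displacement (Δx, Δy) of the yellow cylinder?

(-2.5, -1.5)

The yellow cylinder started near (7.2, 4.8) and ended near (4.7, 3.3).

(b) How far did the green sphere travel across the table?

2.9

The green sphere was near (11.8, 4.6) before and (10.9, 1.8) after, so it travelled √(0.9² + 2.8²) ≈ 2.9 units.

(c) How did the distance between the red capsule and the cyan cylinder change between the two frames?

-2.5

They were about 4.8 units apart before and 2.3 after — 2.5 units closer together.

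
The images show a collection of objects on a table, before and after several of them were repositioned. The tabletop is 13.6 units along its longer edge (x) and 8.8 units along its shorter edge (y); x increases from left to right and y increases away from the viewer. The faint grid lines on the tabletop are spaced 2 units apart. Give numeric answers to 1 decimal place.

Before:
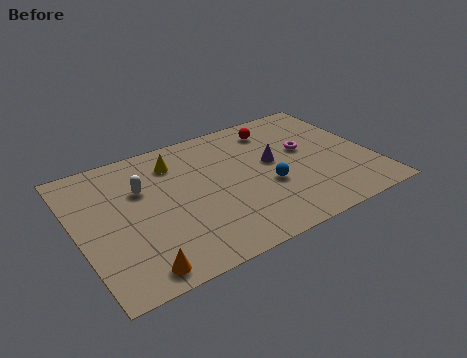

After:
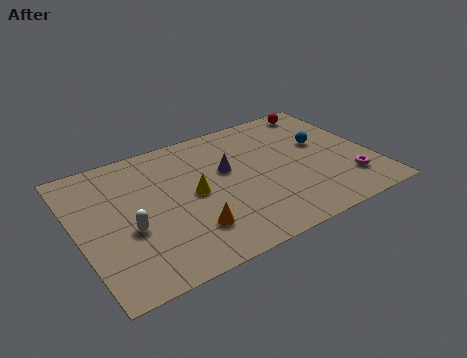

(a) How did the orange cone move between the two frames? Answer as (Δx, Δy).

(2.6, 1.2)

From the two frames, the orange cone sits at roughly (2.2, 1.0) before and (4.8, 2.2) after.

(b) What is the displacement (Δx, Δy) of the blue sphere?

(2.9, 1.8)

The blue sphere started near (8.6, 3.4) and ended near (11.5, 5.2).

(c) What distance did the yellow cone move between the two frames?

2.5

The yellow cone was near (4.8, 6.9) before and (5.3, 4.4) after, so it travelled √(0.5² + 2.5²) ≈ 2.5 units.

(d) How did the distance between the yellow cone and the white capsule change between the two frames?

+1.2

The distance was about 2.0 in the first image and 3.2 in the second, so they moved 1.2 units further apart.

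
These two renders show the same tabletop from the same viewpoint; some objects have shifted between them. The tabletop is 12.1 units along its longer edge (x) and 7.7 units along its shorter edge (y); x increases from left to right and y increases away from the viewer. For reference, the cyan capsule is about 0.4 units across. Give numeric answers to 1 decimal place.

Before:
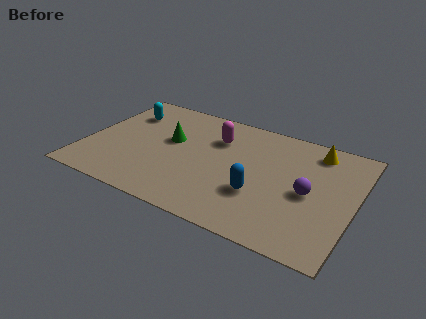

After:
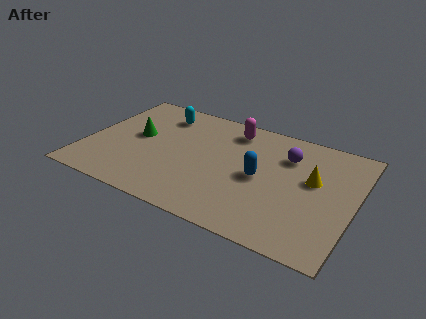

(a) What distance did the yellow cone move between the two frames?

2.0

From (10.1, 6.5) to (10.2, 4.5), the yellow cone covered √(0.1² + 2.0²) ≈ 2.0 units.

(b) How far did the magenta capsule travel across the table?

1.1

The magenta capsule was near (5.7, 5.5) before and (6.3, 6.4) after, so it travelled √(0.6² + 0.9²) ≈ 1.1 units.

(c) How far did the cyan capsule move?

1.7

From (1.4, 5.7) to (3.0, 6.2), the cyan capsule covered √(1.6² + 0.5²) ≈ 1.7 units.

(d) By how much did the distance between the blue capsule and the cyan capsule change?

-1.8

Before: roughly 7.3 units apart; after: 5.5. That's 1.8 units closer together.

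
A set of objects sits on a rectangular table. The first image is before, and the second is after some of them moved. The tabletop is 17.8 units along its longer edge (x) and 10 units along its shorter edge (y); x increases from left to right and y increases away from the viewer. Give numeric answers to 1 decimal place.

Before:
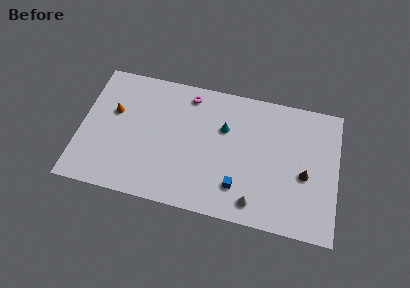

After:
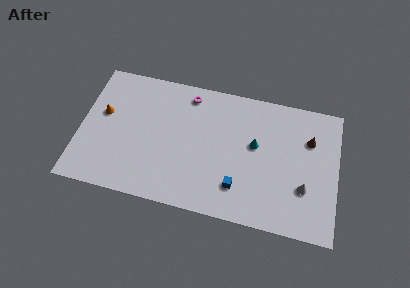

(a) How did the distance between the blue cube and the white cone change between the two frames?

+3.1

The distance was about 1.5 in the first image and 4.6 in the second, so they moved 3.1 units further apart.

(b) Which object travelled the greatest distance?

the white cone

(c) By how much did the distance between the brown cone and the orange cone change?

+0.8

Before: roughly 13.5 units apart; after: 14.3. That's 0.8 units further apart.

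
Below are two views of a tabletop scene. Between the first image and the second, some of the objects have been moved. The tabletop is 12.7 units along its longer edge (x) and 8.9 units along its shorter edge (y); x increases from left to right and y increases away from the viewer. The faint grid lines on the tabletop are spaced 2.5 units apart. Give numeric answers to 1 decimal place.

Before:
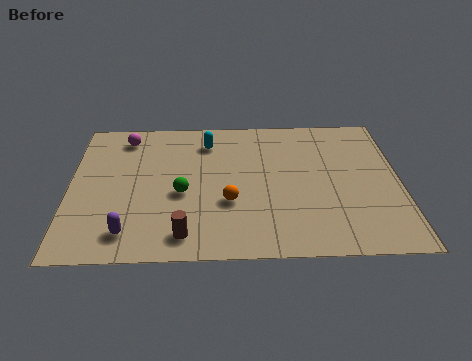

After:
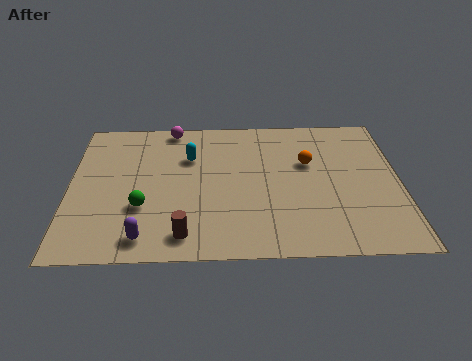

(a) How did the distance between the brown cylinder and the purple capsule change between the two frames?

-0.6

Before: roughly 2.1 units apart; after: 1.5. That's 0.6 units closer together.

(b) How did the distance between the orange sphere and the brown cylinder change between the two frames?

+3.9

The distance was about 2.5 in the first image and 6.4 in the second, so they moved 3.9 units further apart.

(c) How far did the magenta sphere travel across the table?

1.9

From (2.1, 7.5) to (3.9, 8.1), the magenta sphere covered √(1.8² + 0.6²) ≈ 1.9 units.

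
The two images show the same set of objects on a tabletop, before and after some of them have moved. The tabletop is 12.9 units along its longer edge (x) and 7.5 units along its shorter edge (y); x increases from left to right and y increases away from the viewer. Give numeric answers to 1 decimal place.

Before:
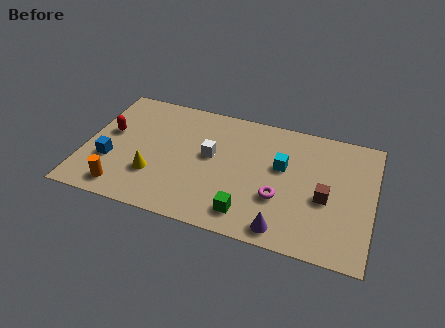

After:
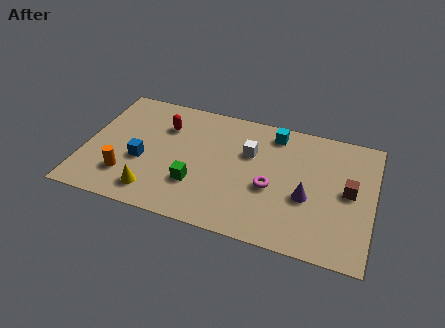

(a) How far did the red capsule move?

2.6

The red capsule moved from about (1.0, 4.3) to (3.4, 5.4), a distance of √(2.4² + 1.1²) ≈ 2.6.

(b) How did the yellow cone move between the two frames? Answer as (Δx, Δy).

(0.1, -1.0)

From the two frames, the yellow cone sits at roughly (3.2, 2.3) before and (3.3, 1.3) after.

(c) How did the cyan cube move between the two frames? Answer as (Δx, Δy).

(-0.5, 1.9)

The cyan cube started near (8.8, 4.5) and ended near (8.3, 6.4).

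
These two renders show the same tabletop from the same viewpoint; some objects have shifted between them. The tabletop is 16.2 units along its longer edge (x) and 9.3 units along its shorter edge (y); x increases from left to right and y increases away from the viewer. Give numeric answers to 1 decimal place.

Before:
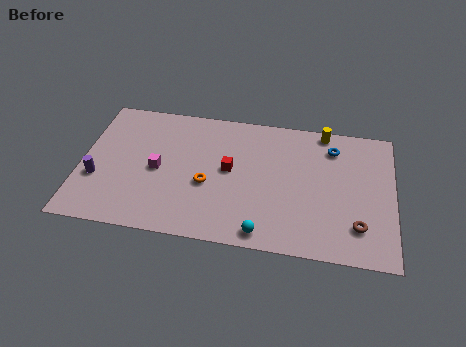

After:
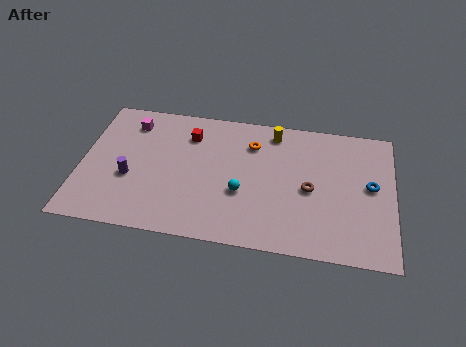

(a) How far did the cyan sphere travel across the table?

2.8

The cyan sphere was near (9.6, 1.0) before and (8.4, 3.5) after, so it travelled √(1.2² + 2.5²) ≈ 2.8 units.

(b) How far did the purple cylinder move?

1.7

From (0.9, 3.3) to (2.6, 3.6), the purple cylinder covered √(1.7² + 0.3²) ≈ 1.7 units.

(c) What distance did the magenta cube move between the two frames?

3.5

The magenta cube was near (4.0, 4.4) before and (2.4, 7.5) after, so it travelled √(1.6² + 3.1²) ≈ 3.5 units.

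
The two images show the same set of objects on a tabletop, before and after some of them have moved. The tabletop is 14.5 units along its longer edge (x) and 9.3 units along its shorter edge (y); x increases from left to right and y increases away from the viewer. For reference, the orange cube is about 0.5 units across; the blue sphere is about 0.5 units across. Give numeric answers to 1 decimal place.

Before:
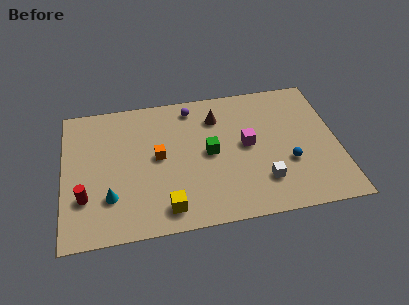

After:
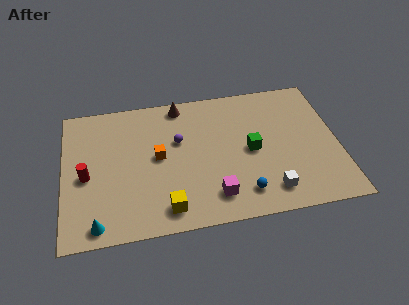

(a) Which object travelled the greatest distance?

the magenta cube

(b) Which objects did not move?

the orange cube and the yellow cube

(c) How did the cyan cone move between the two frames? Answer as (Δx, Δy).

(-0.7, -1.6)

From the two frames, the cyan cone sits at roughly (2.4, 2.6) before and (1.7, 1.0) after.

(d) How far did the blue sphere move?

3.0

The blue sphere moved from about (11.8, 3.3) to (9.3, 1.7), a distance of √(2.5² + 1.6²) ≈ 3.0.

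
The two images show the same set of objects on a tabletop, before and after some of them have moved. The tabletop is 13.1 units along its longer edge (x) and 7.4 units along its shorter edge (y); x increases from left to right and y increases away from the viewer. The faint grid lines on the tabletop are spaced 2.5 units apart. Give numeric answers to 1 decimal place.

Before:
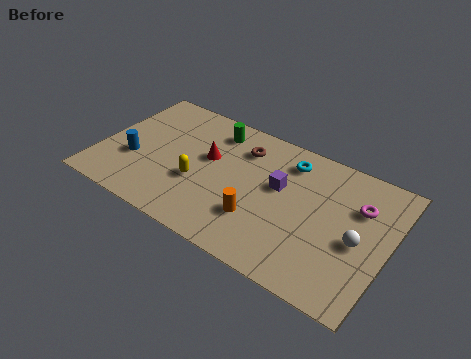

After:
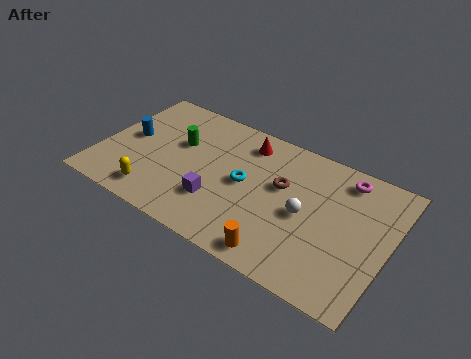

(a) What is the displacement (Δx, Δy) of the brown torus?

(2.0, -1.2)

The brown torus started near (6.2, 5.7) and ended near (8.2, 4.5).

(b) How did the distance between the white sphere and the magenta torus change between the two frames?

+1.3

Before: roughly 1.8 units apart; after: 3.1. That's 1.3 units further apart.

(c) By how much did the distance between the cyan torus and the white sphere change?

-1.6

They were about 4.4 units apart before and 2.8 after — 1.6 units closer together.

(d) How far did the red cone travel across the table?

2.3

From (4.8, 4.4) to (6.3, 6.1), the red cone covered √(1.5² + 1.7²) ≈ 2.3 units.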